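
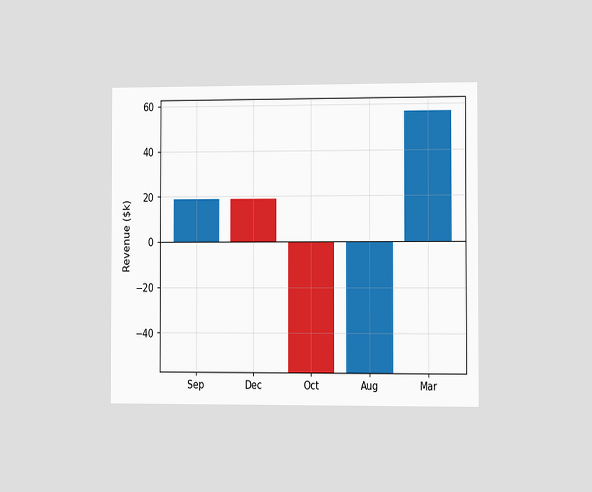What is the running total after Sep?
The chart is viewed slightly from the right. After Sep the running total reaches $19k.

$19k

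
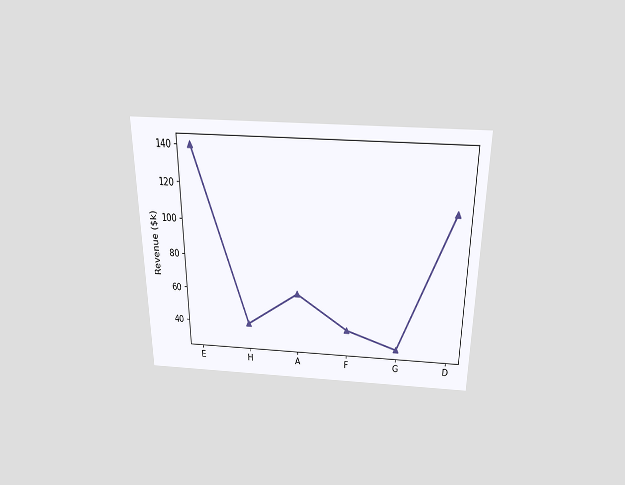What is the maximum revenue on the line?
$140k

The chart is viewed slightly from above. The highest point is at E, and reading across to the y-axis gives $140k.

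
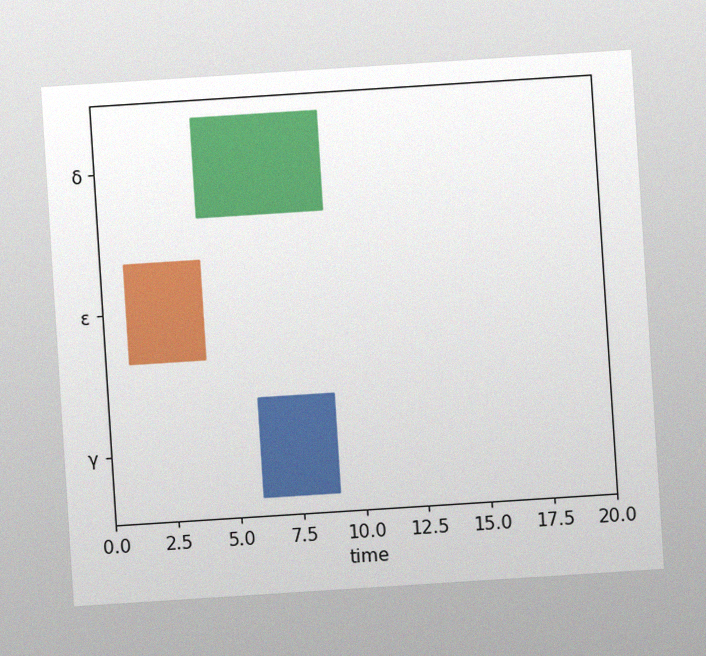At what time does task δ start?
The chart is tilted about 4° counter-clockwise, with some photo noise. The δ bar begins at t=4.

4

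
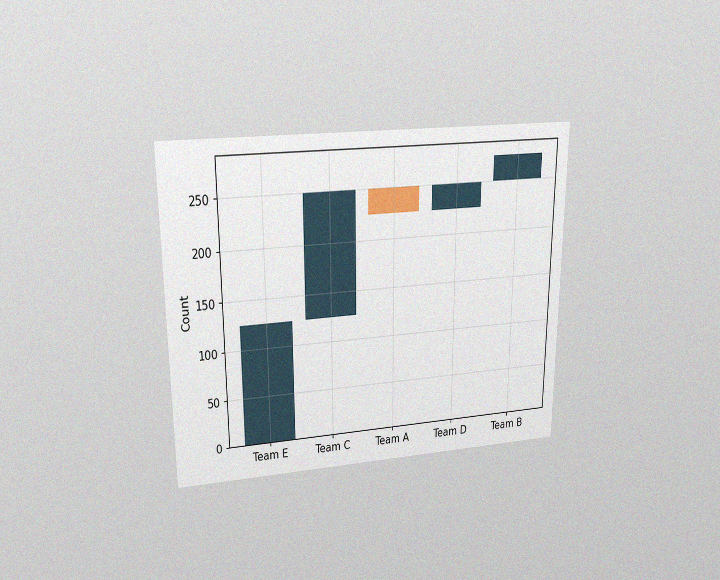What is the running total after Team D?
250

The chart is viewed slightly from above, with some photo noise. After Team D the running total reaches 250.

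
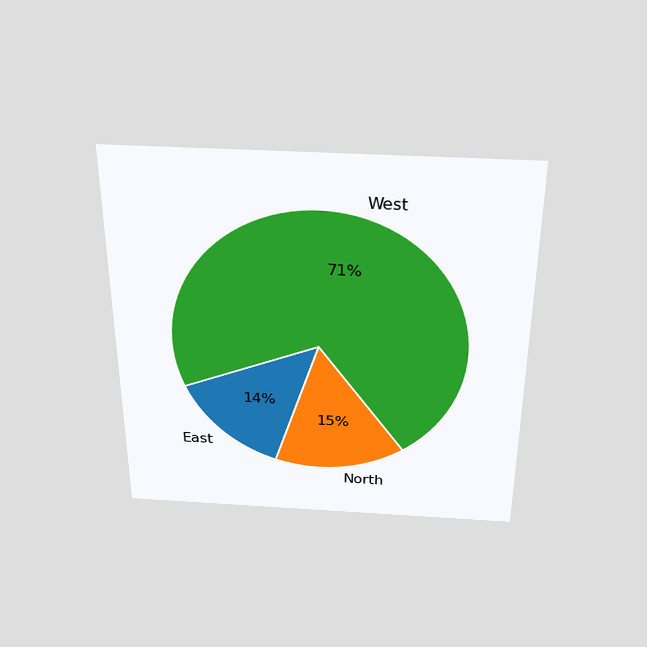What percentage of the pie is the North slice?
15%

The chart is viewed slightly from above. The North slice takes up 15% of the pie.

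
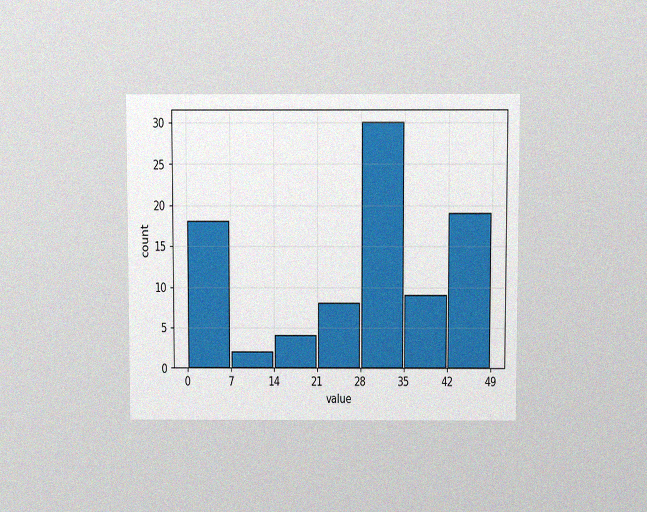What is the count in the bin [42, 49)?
19

The chart is viewed slightly from above, with some photo noise. The [42, 49) bin has height 19.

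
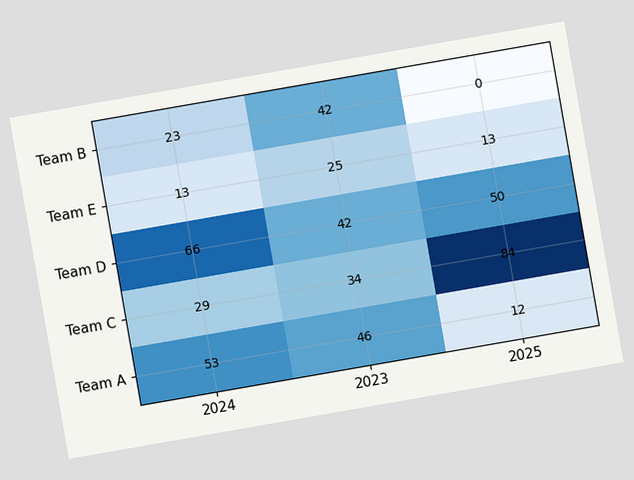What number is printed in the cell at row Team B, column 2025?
0

The chart is tilted about 10° counter-clockwise. The (Team B, 2025) cell reads 0.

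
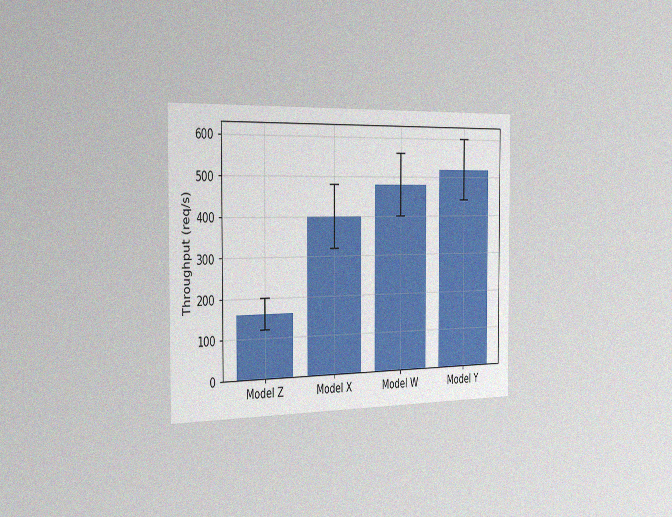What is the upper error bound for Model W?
560req/s

The chart is viewed slightly from the left, with some photo noise. The Model W bar's upper whisker reaches 560req/s.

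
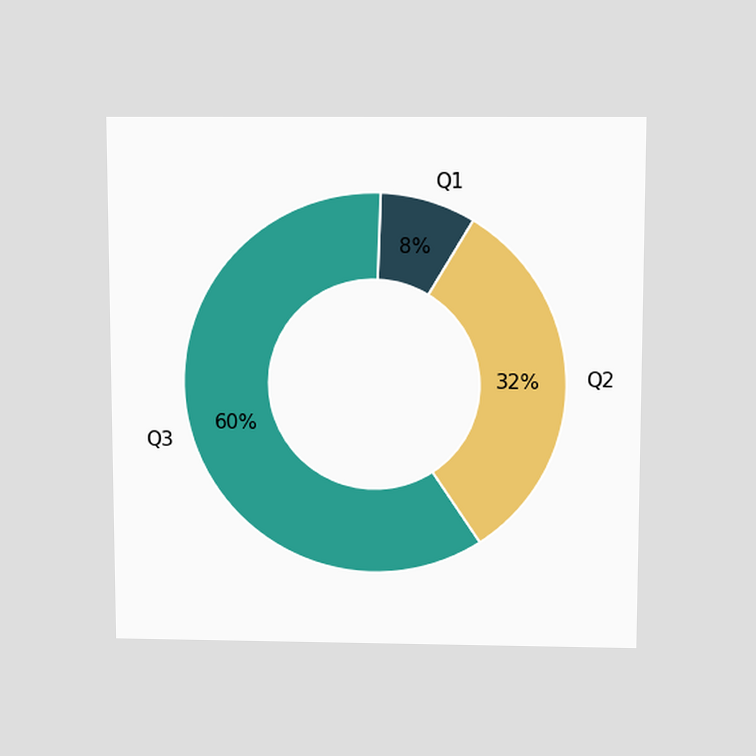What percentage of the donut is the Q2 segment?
32%

The chart is viewed slightly from above. The Q2 segment takes up 32% of the ring.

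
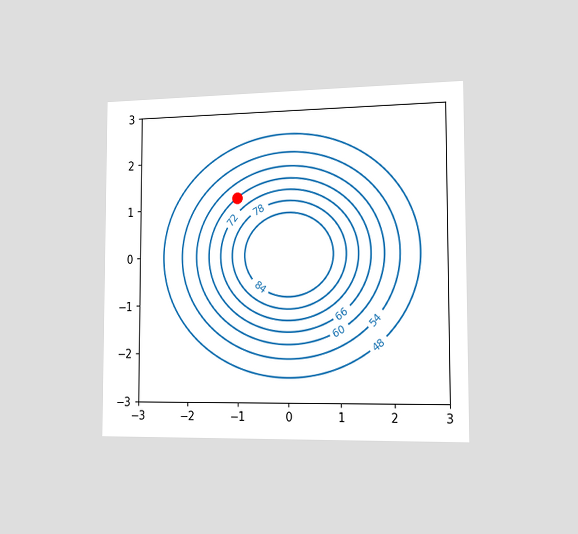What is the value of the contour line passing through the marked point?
The chart is viewed slightly from the right. The marked point sits on the contour labelled 66.

66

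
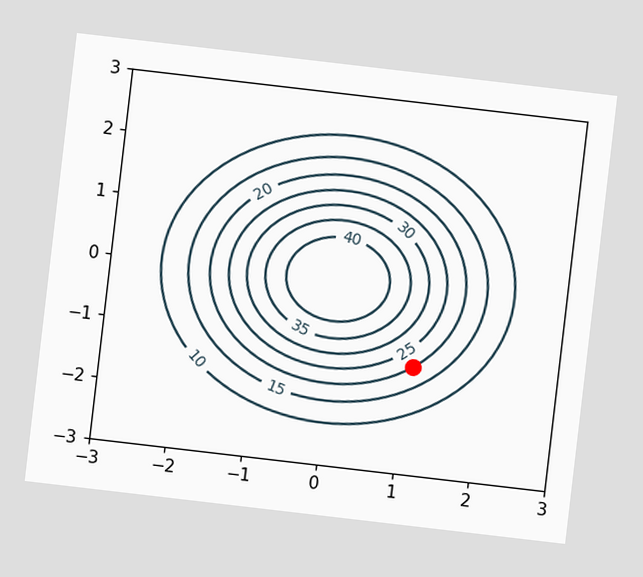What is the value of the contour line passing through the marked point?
20

The chart is tilted about 7° clockwise. The marked point sits on the contour labelled 20.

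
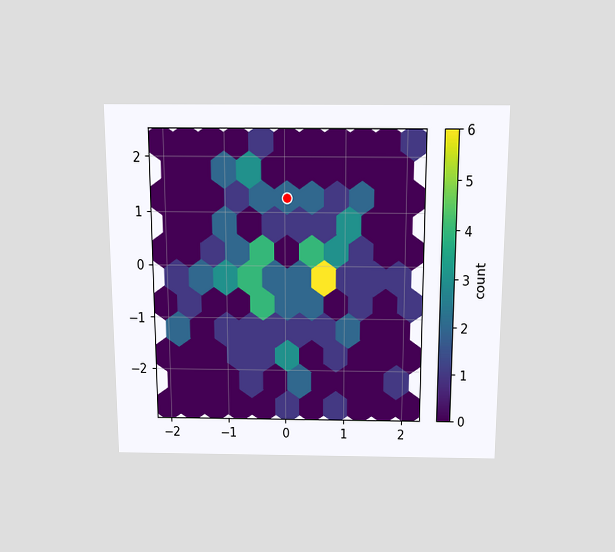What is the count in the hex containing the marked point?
2

The chart is viewed slightly from above. The marked hex reads 2 on the colorbar.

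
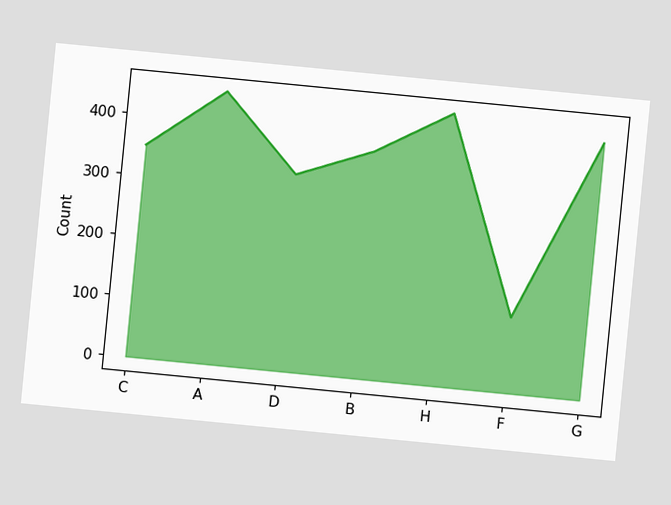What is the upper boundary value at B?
375

The chart is tilted about 6° clockwise. At B the upper boundary is at 375.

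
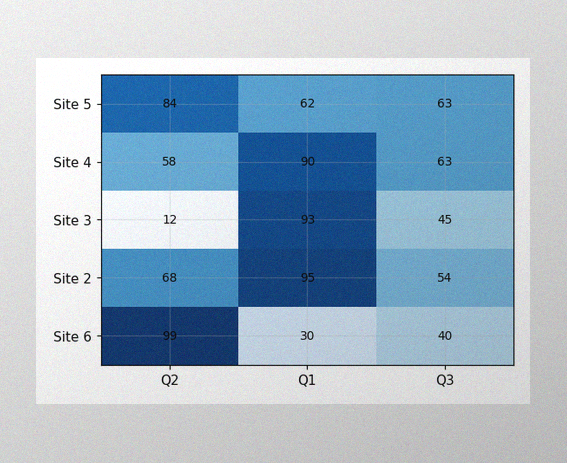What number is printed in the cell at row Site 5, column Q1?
The image has some photo noise and uneven lighting. The (Site 5, Q1) cell reads 62.

62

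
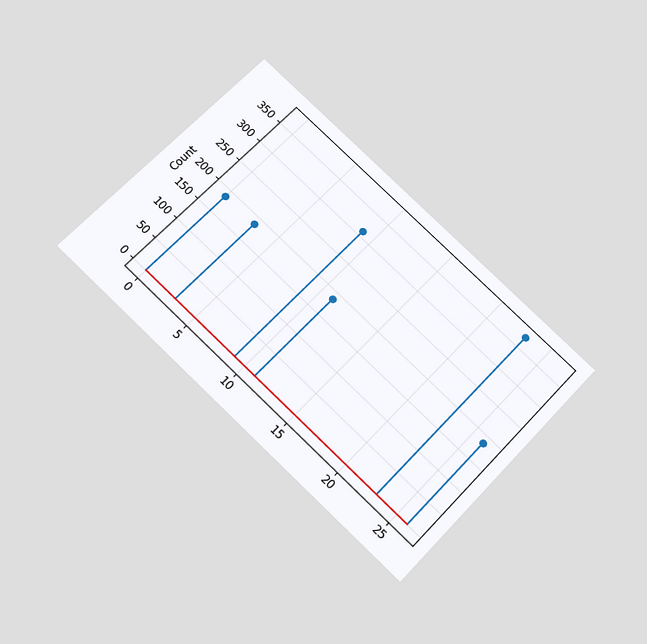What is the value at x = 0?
186

The chart is tilted about 44° clockwise and viewed slightly from below. The stem at x=0 reaches 186.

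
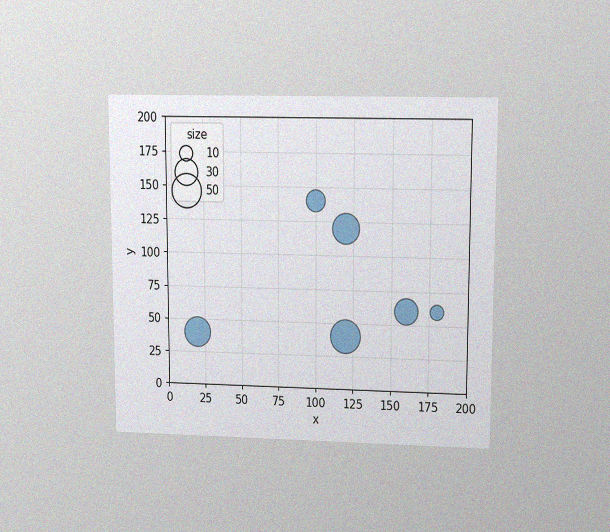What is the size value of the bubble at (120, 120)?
The chart is viewed at a slight angle, with some photo noise. Matching the bubble at (120, 120) against the size legend gives 40.

40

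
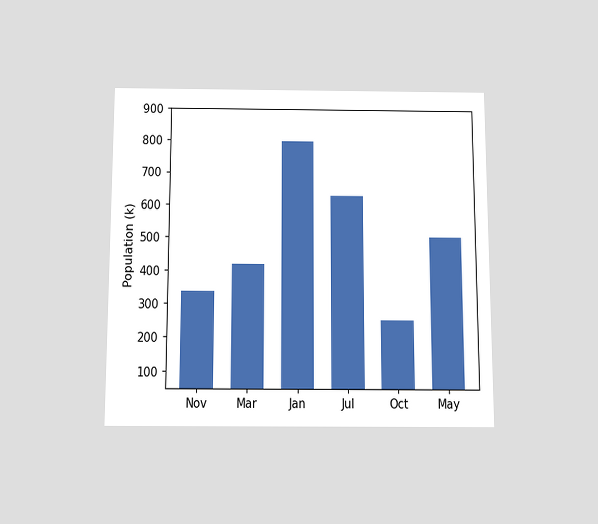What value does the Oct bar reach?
252k

The chart is viewed slightly from below. Reading along the chart's y-axis, the Oct bar reaches 252k.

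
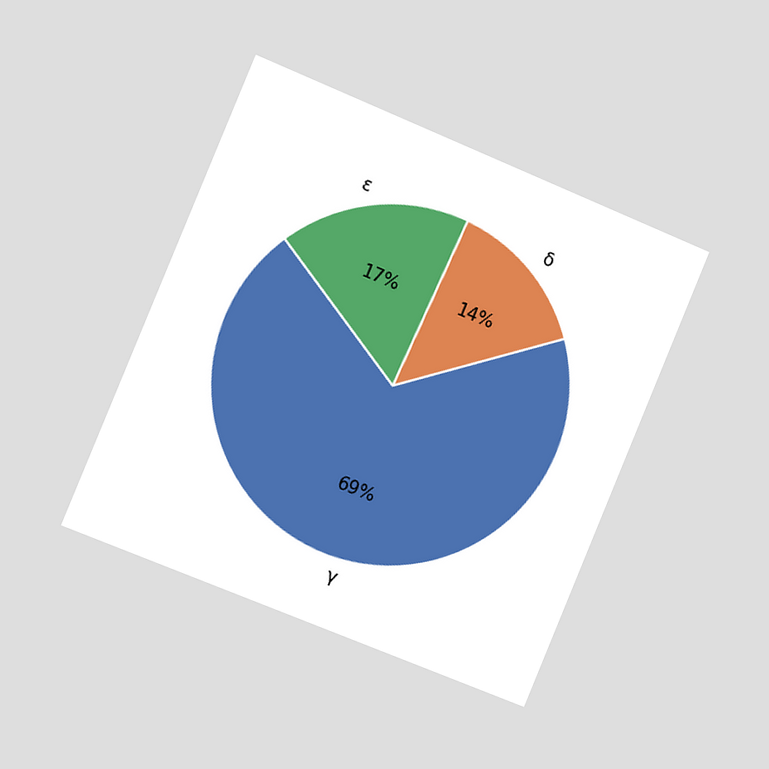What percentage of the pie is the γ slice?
69%

The chart is tilted about 23° clockwise and viewed slightly from the left. The γ slice takes up 69% of the pie.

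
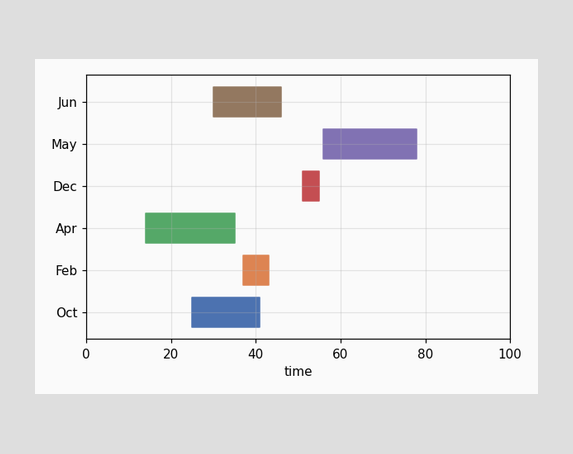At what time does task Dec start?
51

The Dec bar begins at t=51.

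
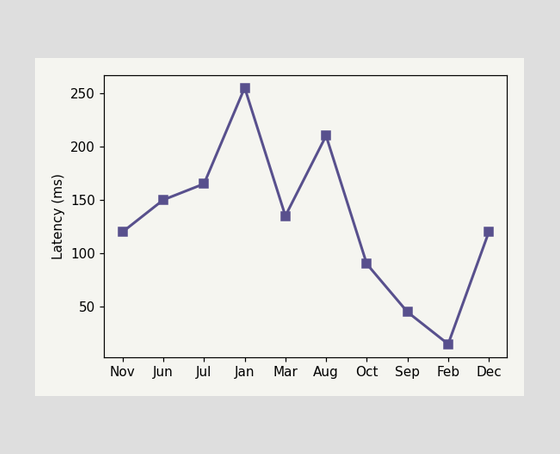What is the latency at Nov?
120ms

At Nov, the line is at 120ms.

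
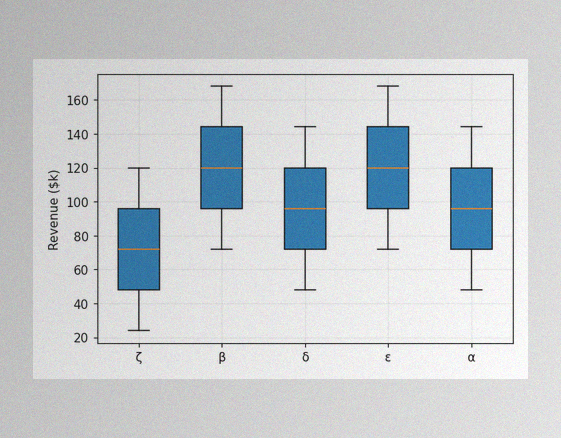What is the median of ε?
$120k

The image has some photo noise and uneven lighting. The median line in the ε box sits at $120k.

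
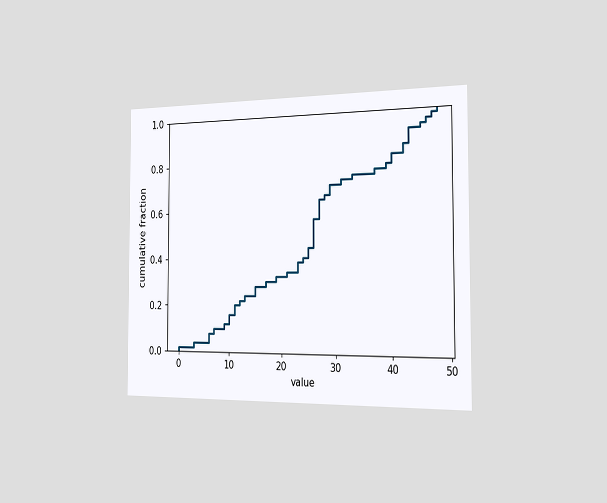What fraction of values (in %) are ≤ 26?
56%

The chart is viewed slightly from the right. At x=26 the ECDF step is at 56%.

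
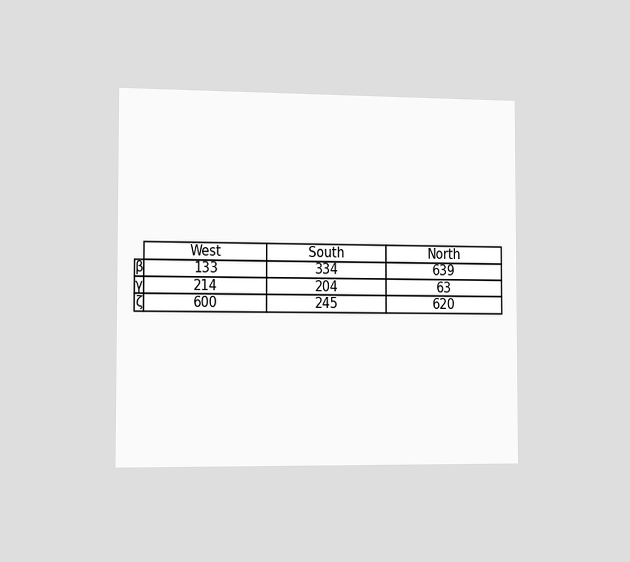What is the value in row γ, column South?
The chart is viewed slightly from the left. The (γ, South) cell reads 204.

204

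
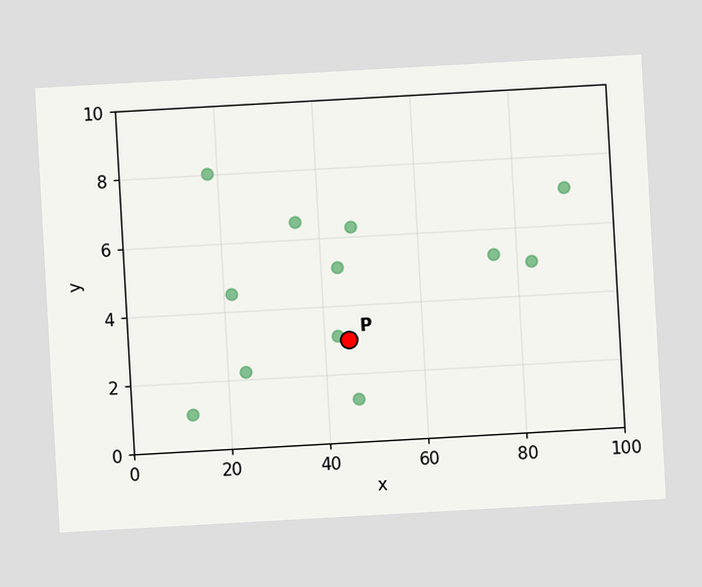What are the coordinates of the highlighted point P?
(45, 3)

The chart is tilted about 3° counter-clockwise. Following the gridlines from P to each axis, P sits at (45, 3).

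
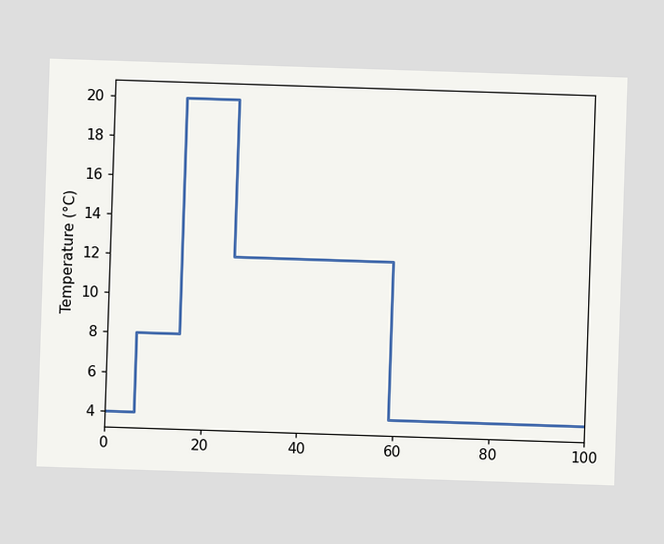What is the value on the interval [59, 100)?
On [59, 100) the step sits at 4°C.

4°C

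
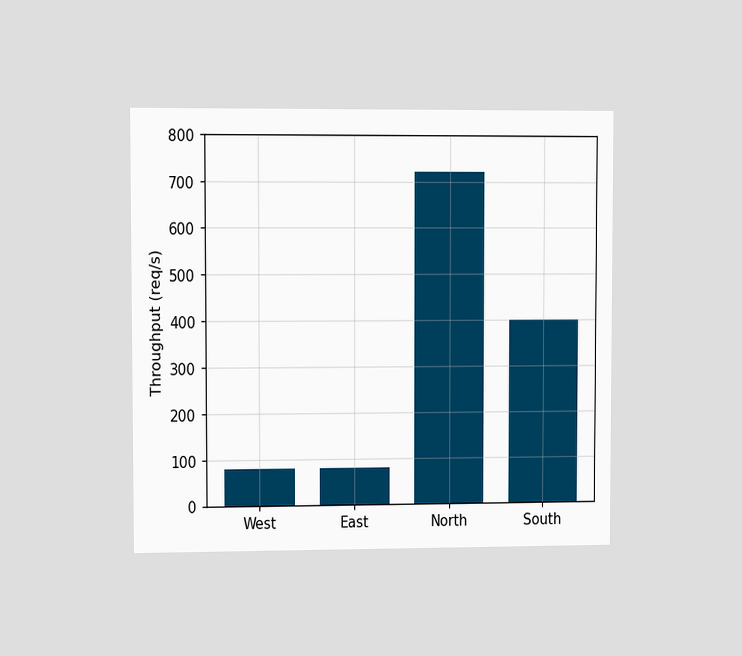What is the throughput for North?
The chart is viewed at a slight angle. Reading along the chart's y-axis, the North bar reaches 720req/s.

720req/s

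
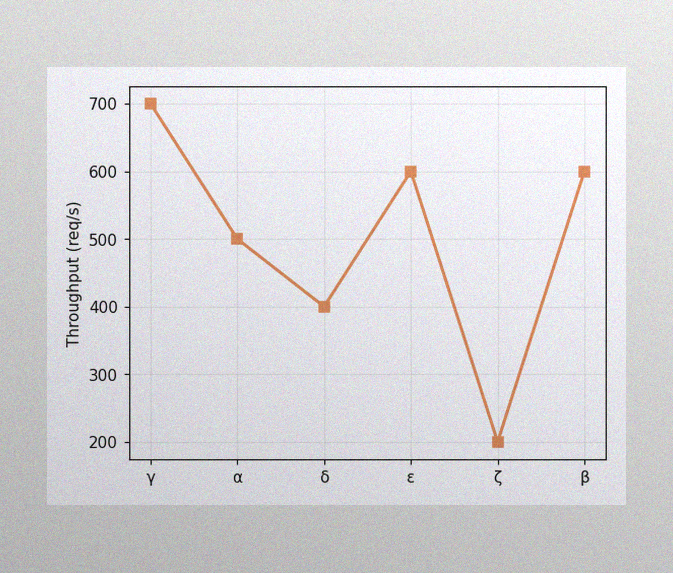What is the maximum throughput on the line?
700req/s

The image has some photo noise and uneven lighting. The highest point is at γ, and reading across to the y-axis gives 700req/s.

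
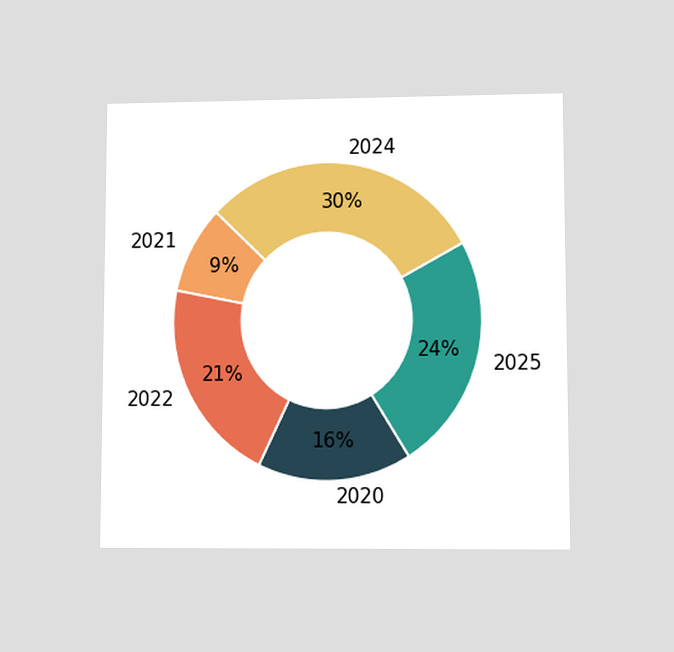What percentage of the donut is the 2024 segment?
30%

The chart is viewed at a slight angle. The 2024 segment takes up 30% of the ring.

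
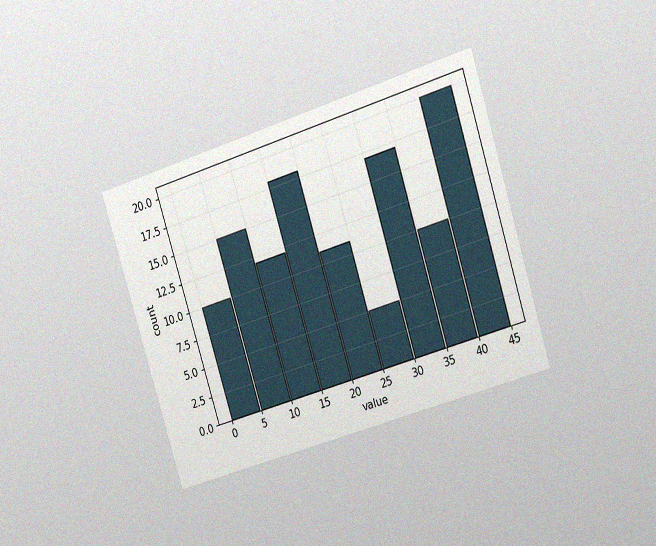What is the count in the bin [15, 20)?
The chart is tilted about 18° counter-clockwise and viewed slightly from the right, with some photo noise. The [15, 20) bin has height 18.

18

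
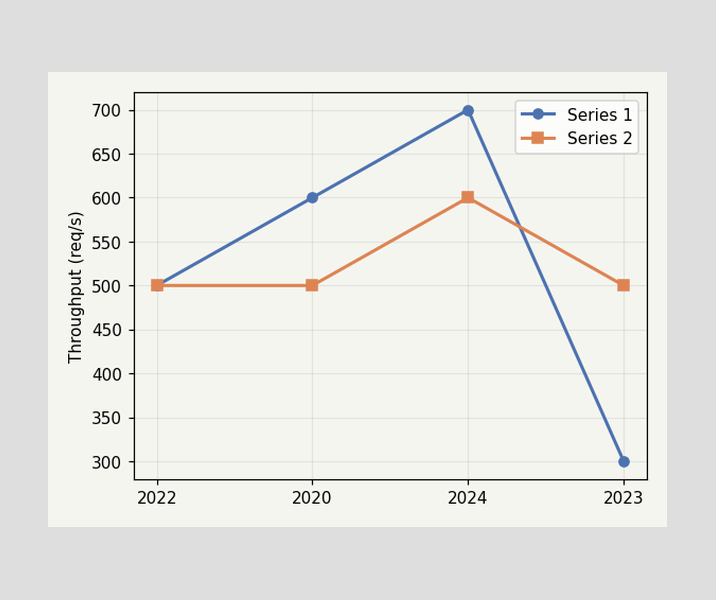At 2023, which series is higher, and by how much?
At 2023, Series 2 sits above the other line by 200req/s.

Series 2, by 200req/s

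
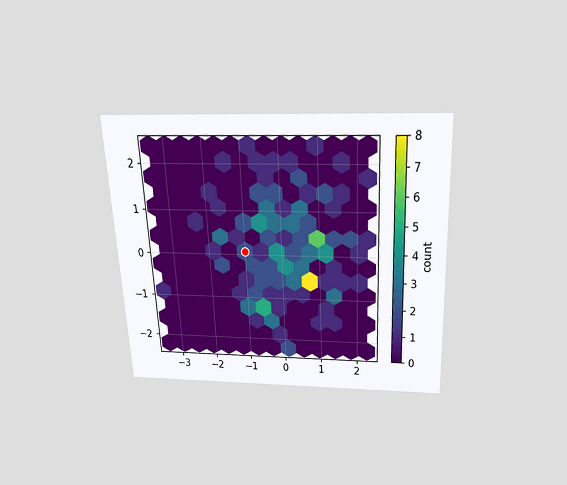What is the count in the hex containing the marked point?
The chart is tilted about 3° counter-clockwise and viewed slightly from above. The marked hex reads 2 on the colorbar.

2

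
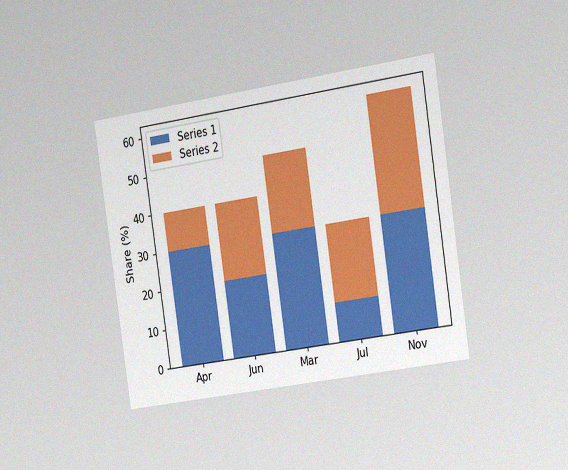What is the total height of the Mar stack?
50%

The chart is tilted about 8° counter-clockwise and viewed slightly from the right, with some photo noise. The Mar stack's top reaches 50% on the y-axis.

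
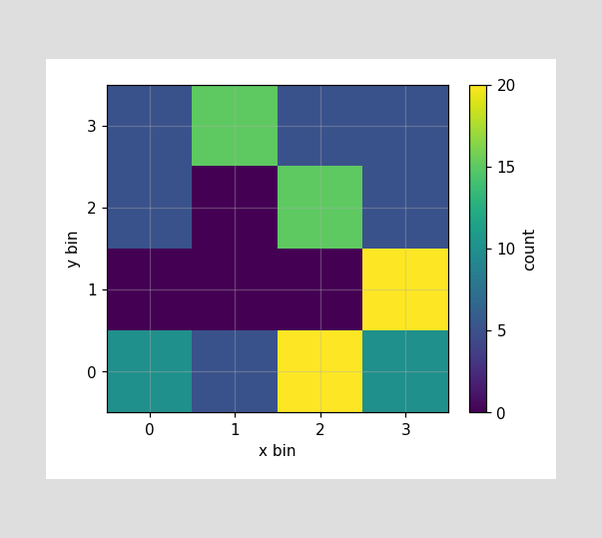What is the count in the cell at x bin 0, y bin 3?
5

Matching the cell (0, 3) against the colorbar gives 5.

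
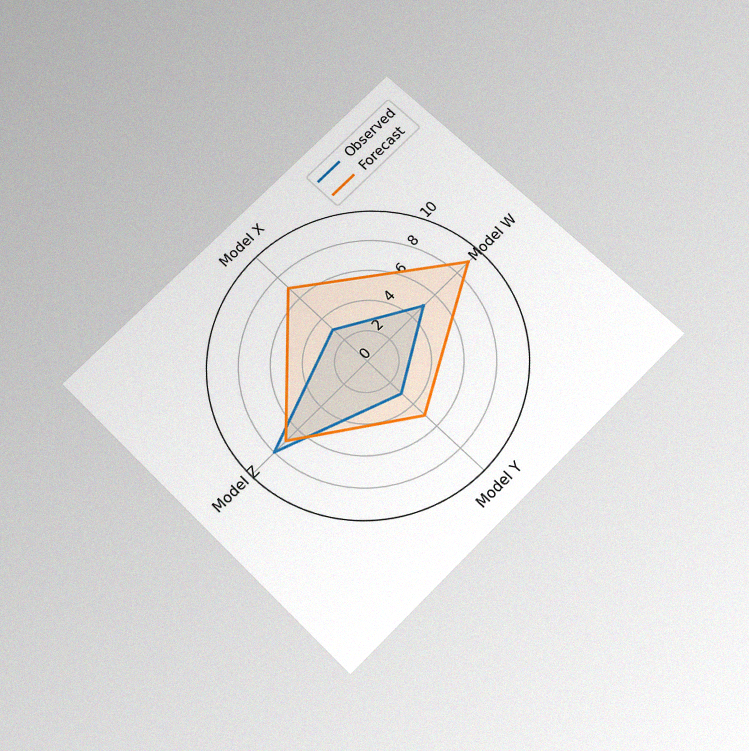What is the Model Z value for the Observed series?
8

The chart is tilted about 45° counter-clockwise and viewed slightly from below, with some photo noise. On the Model Z axis, Observed reaches 8.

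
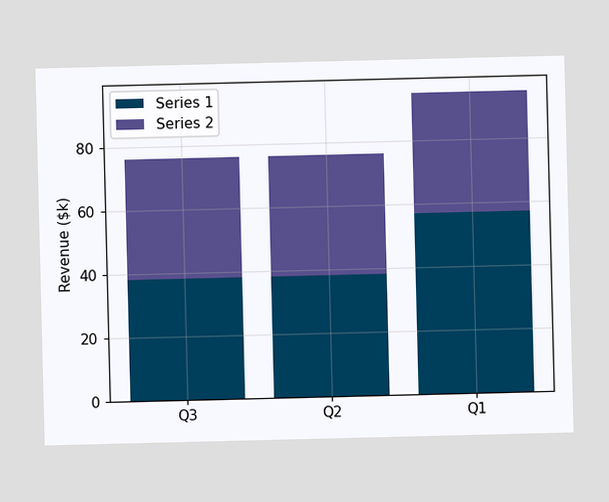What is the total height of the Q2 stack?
$76k

The Q2 stack's top reaches $76k on the y-axis.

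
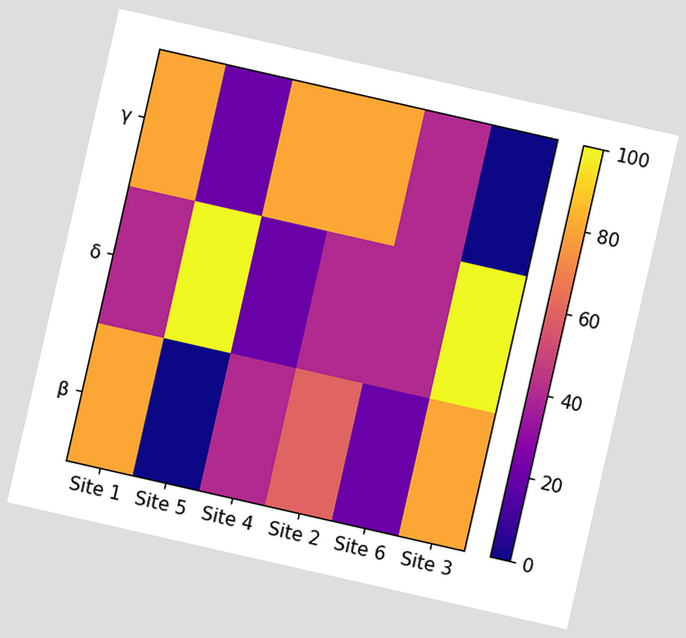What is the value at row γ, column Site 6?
The chart is tilted about 13° clockwise. Matching cell (γ, Site 6) against the colorbar gives 40.

40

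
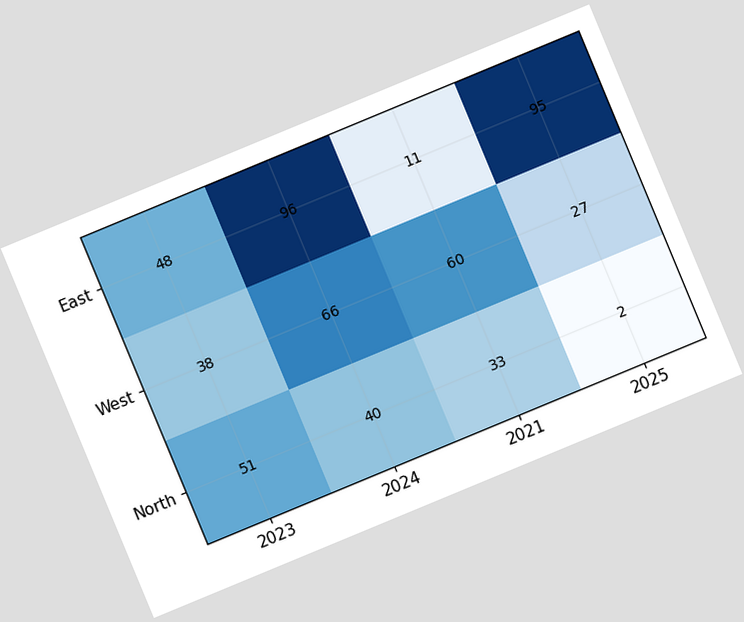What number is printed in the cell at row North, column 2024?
The chart is tilted about 23° counter-clockwise. The (North, 2024) cell reads 40.

40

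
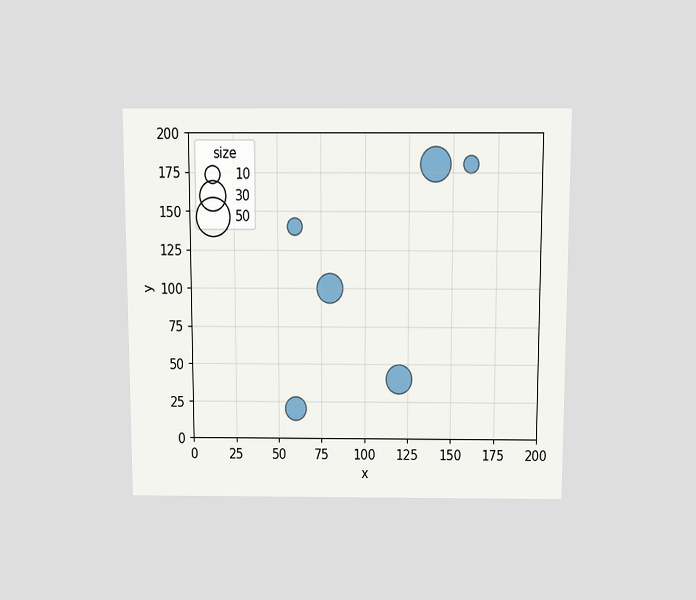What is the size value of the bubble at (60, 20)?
The chart is viewed slightly from above. Matching the bubble at (60, 20) against the size legend gives 20.

20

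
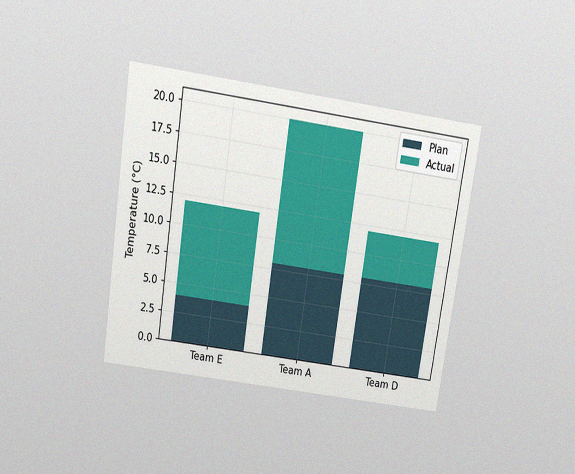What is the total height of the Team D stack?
The chart is tilted about 8° clockwise and viewed slightly from above, with some photo noise. The Team D stack's top reaches 12°C on the y-axis.

12°C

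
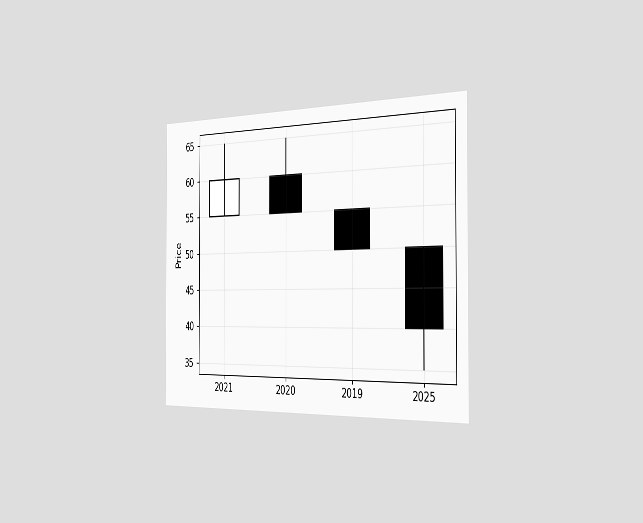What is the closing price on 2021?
The chart is viewed slightly from the right. The 2021 candle closes at 60.

60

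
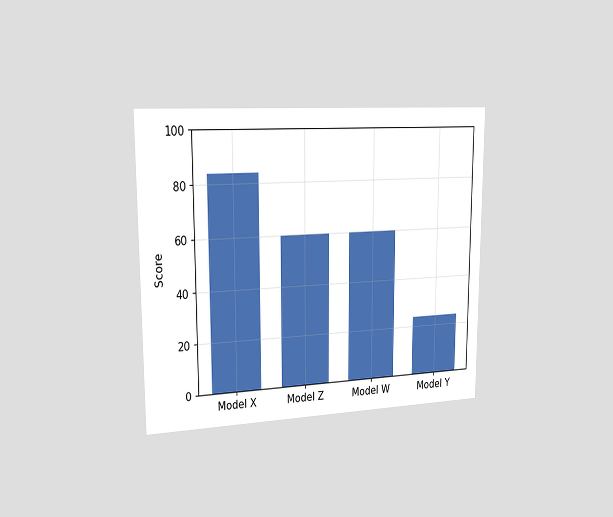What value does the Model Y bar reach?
24

The chart is viewed slightly from the left. Reading along the chart's y-axis, the Model Y bar reaches 24.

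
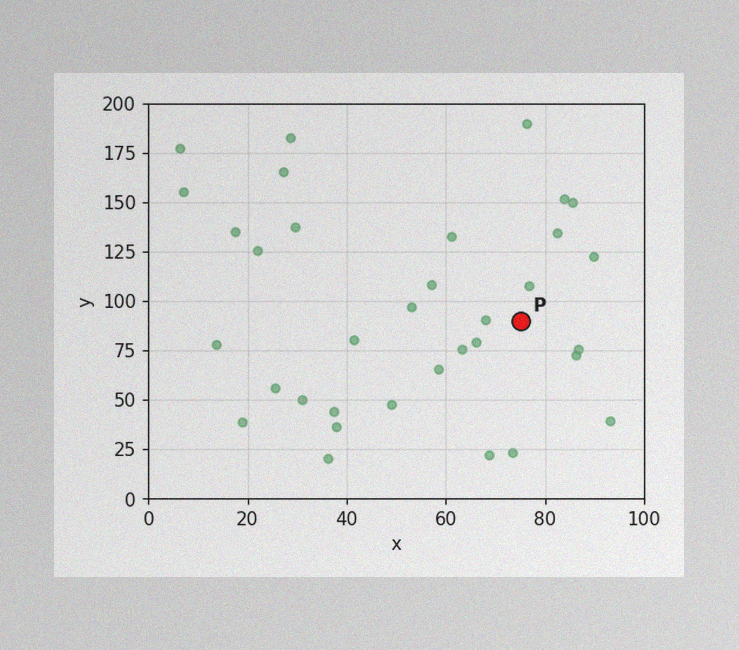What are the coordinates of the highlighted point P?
The image has some photo noise and uneven lighting. Following the gridlines from P to each axis, P sits at (75, 90).

(75, 90)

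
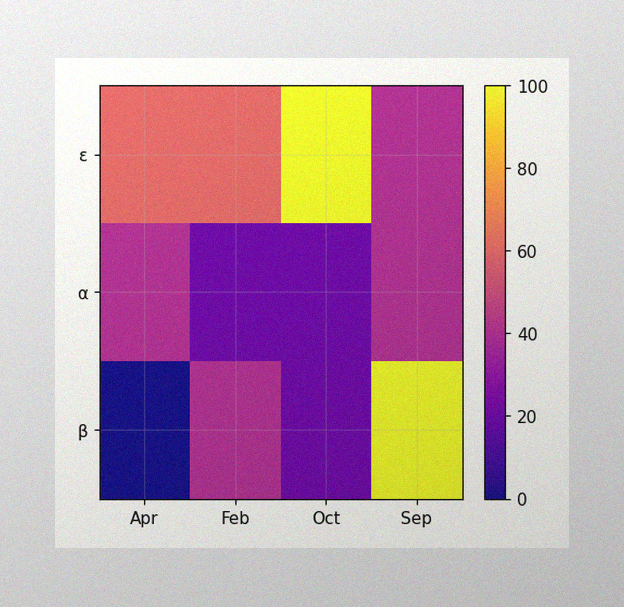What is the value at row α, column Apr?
The image has some photo noise and uneven lighting. Matching cell (α, Apr) against the colorbar gives 40.

40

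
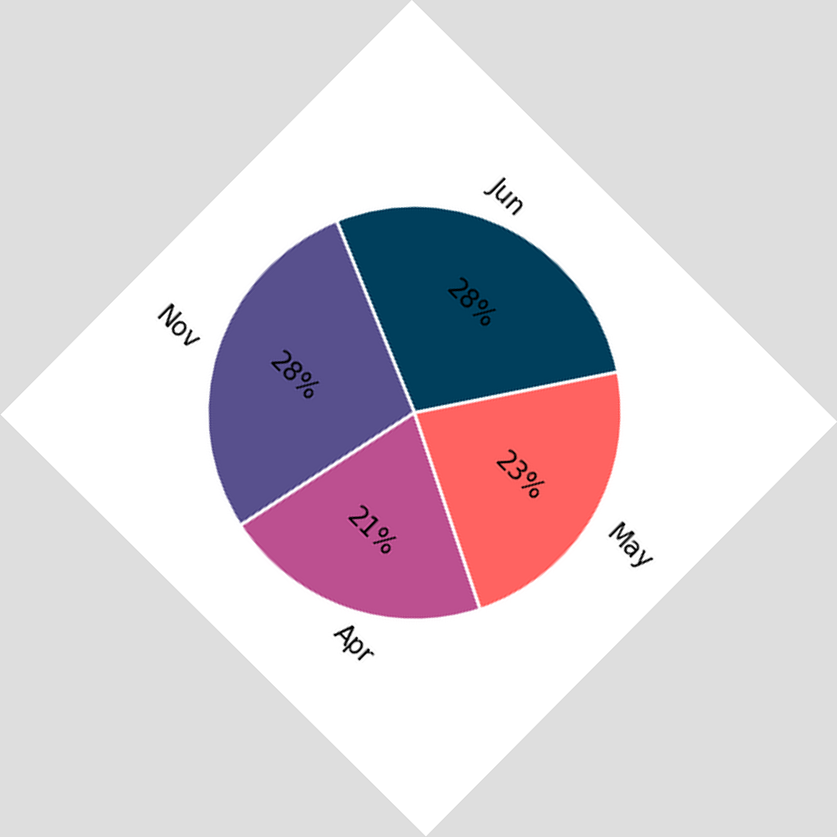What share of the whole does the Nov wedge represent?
The chart is tilted about 45° clockwise. The Nov slice takes up 28% of the pie.

28%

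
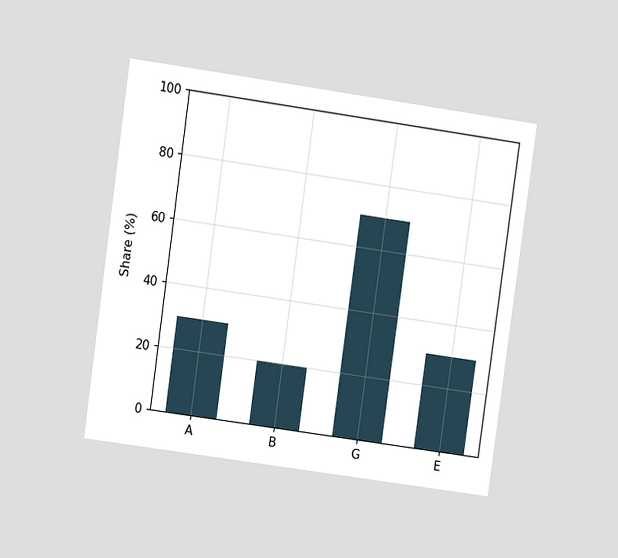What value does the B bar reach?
20%

The chart is tilted about 8° clockwise and viewed at a slight angle. Reading along the chart's y-axis, the B bar reaches 20%.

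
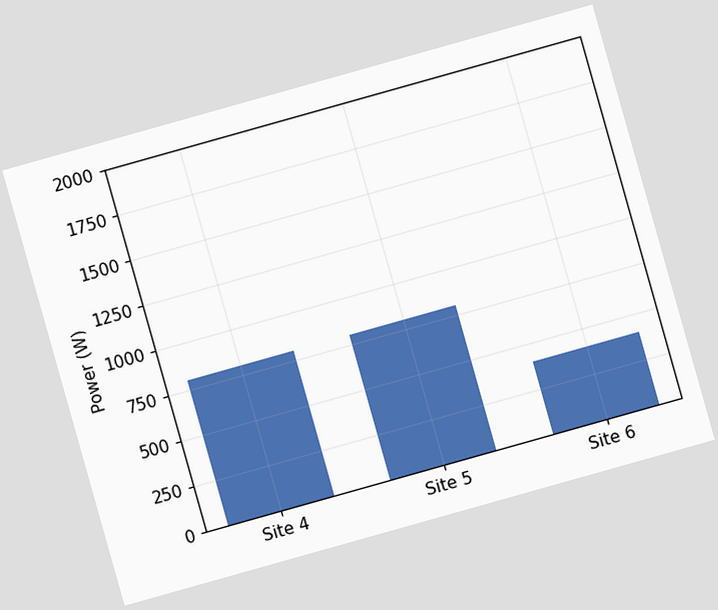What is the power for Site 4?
The chart is tilted about 16° counter-clockwise. Reading along the chart's y-axis, the Site 4 bar reaches 800W.

800W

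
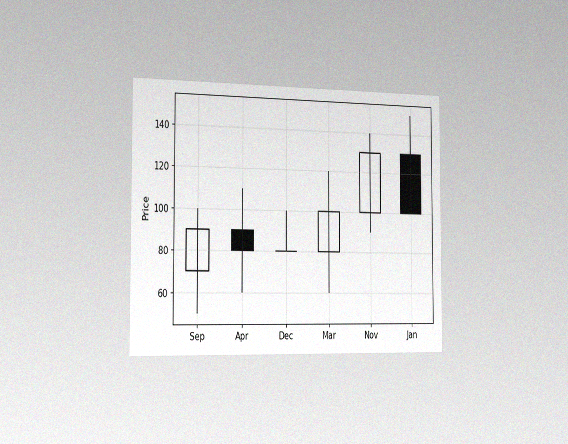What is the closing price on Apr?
80

The chart is viewed slightly from the left, with some photo noise. The Apr candle closes at 80.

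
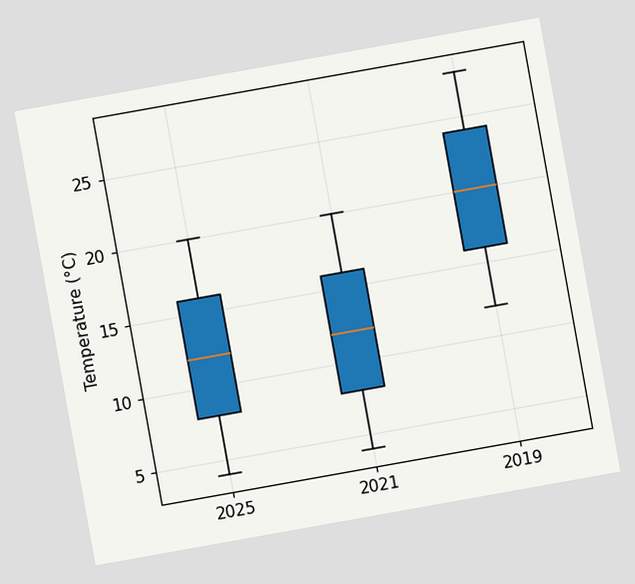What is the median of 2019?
The chart is tilted about 10° counter-clockwise. The median line in the 2019 box sits at 20°C.

20°C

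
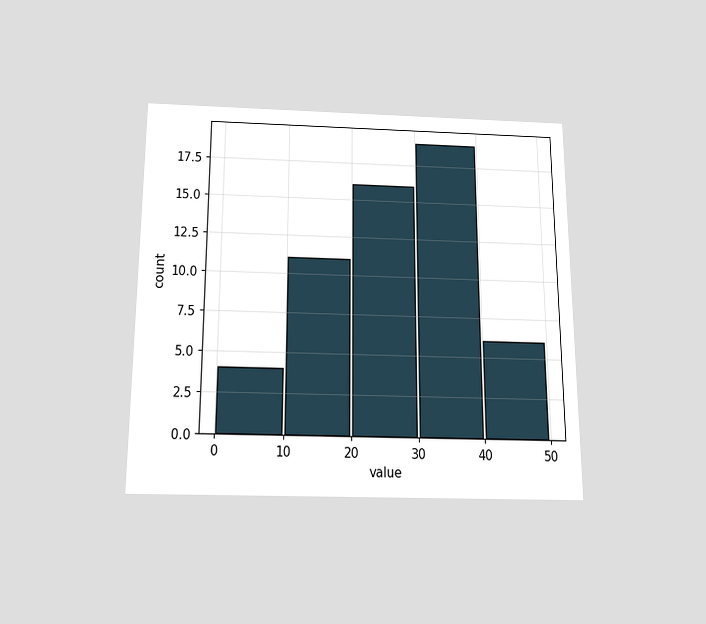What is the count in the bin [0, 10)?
The chart is viewed slightly from below. The [0, 10) bin has height 4.

4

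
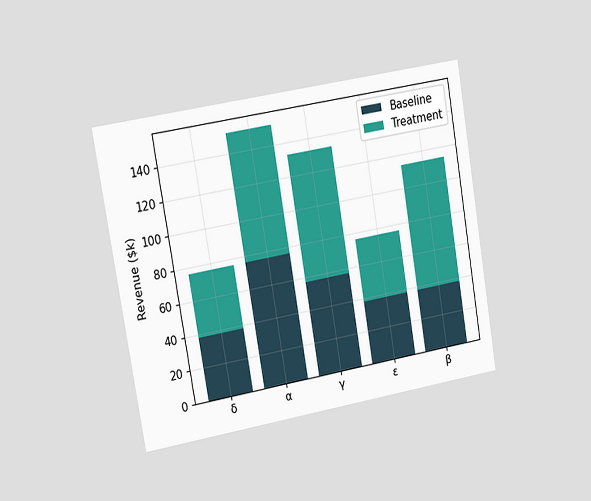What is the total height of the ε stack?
$76k

The chart is tilted about 10° counter-clockwise and viewed at a slight angle. The ε stack's top reaches $76k on the y-axis.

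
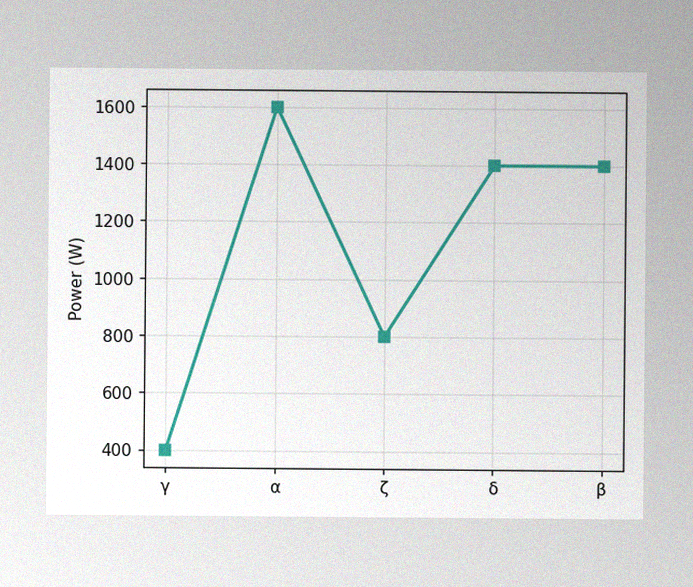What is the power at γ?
The image has some photo noise and uneven lighting. At γ, the line is at 400W.

400W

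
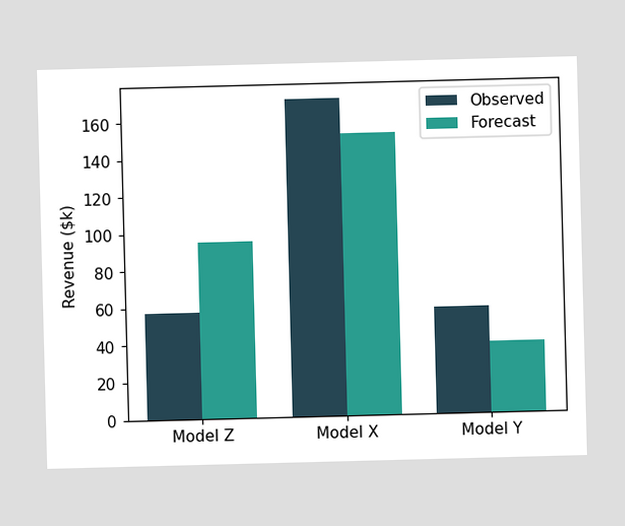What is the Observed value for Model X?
The Observed bar at Model X reaches $171k on the y-axis.

$171k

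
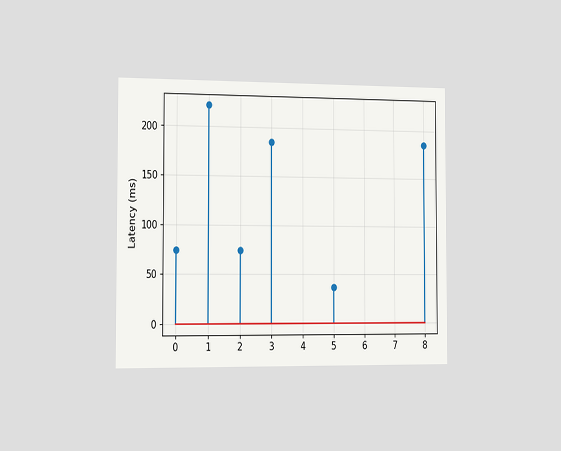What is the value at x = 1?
222ms

The chart is viewed slightly from the left. The stem at x=1 reaches 222ms.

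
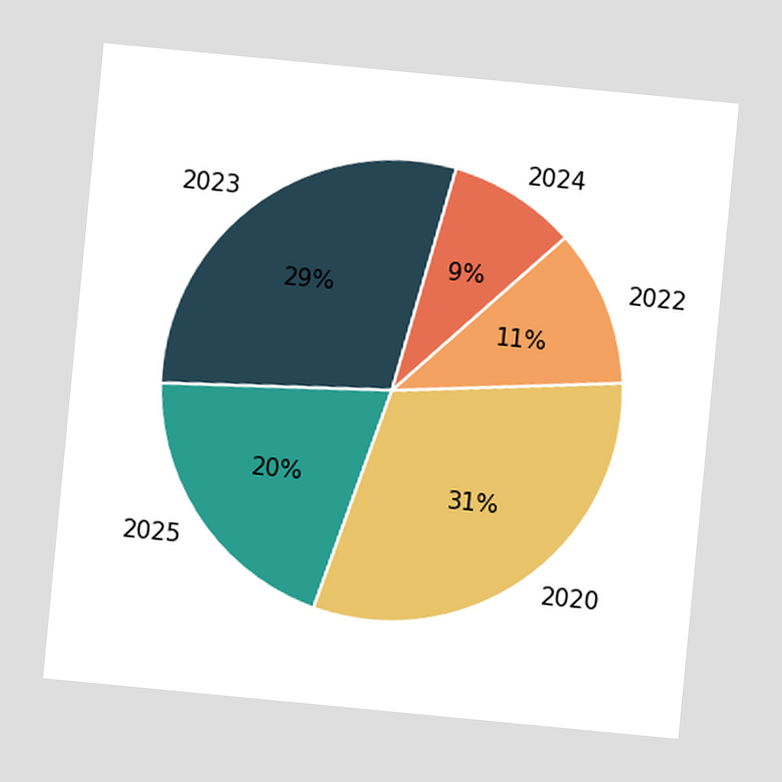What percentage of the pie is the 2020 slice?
31%

The chart is tilted about 5° clockwise. The 2020 slice takes up 31% of the pie.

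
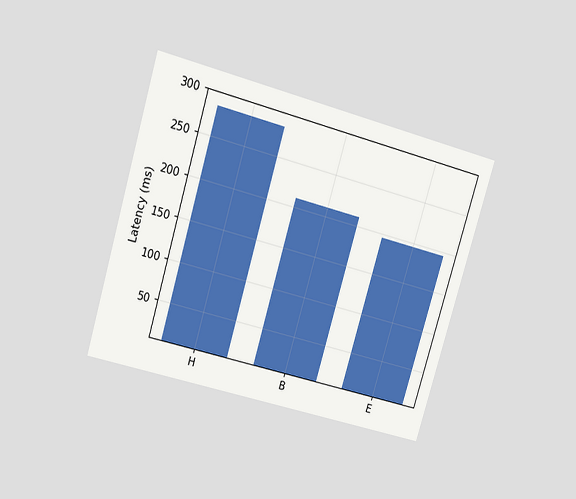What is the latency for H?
The chart is tilted about 17° clockwise and viewed slightly from above. Reading along the chart's y-axis, the H bar reaches 285ms.

285ms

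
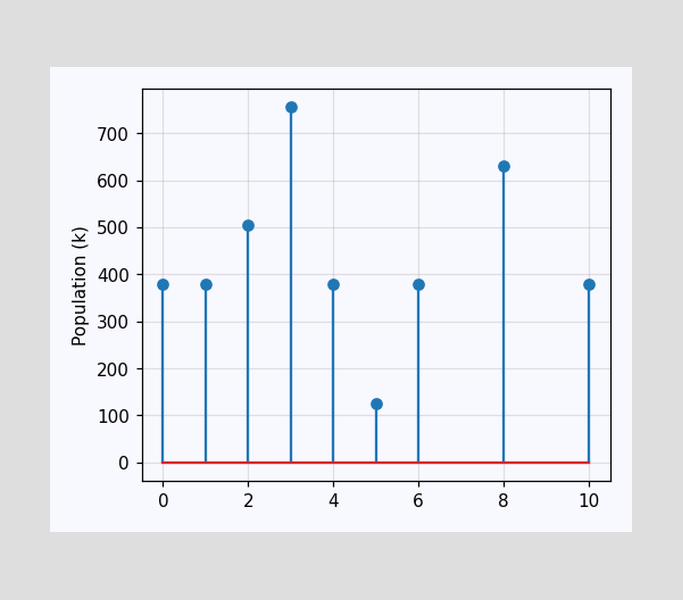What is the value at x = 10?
378k

The stem at x=10 reaches 378k.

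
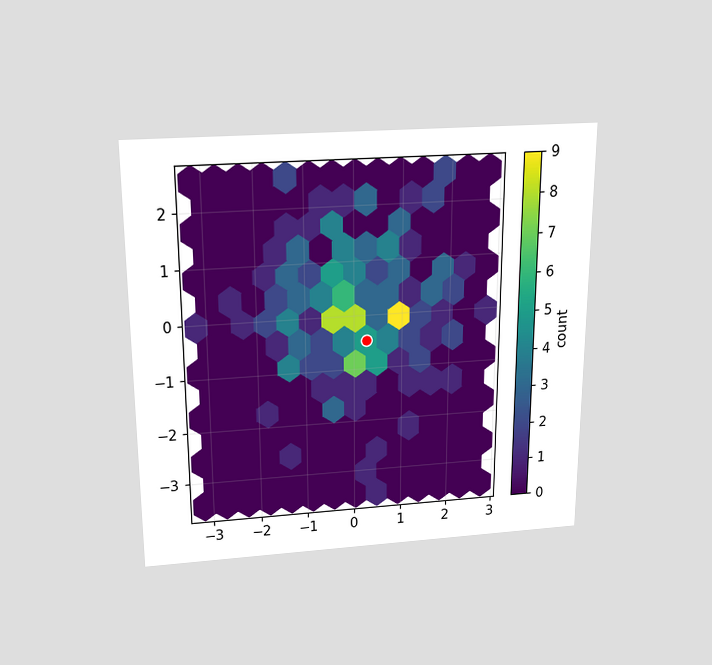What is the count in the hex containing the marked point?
The chart is viewed slightly from above. The marked hex reads 5 on the colorbar.

5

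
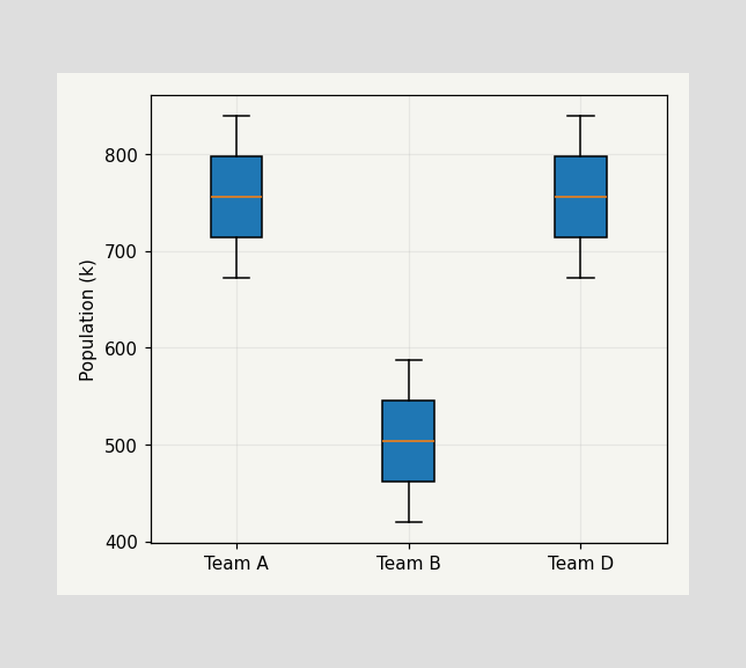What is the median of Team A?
756k

The median line in the Team A box sits at 756k.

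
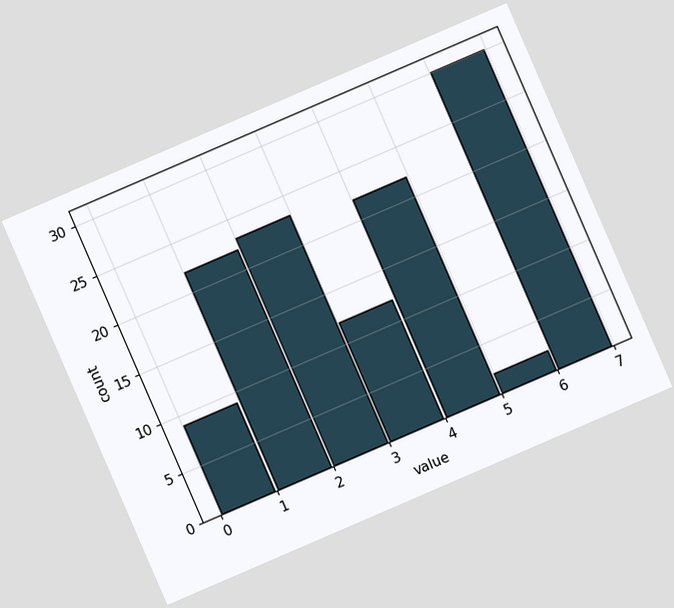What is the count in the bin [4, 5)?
22

The chart is tilted about 23° counter-clockwise. The [4, 5) bin has height 22.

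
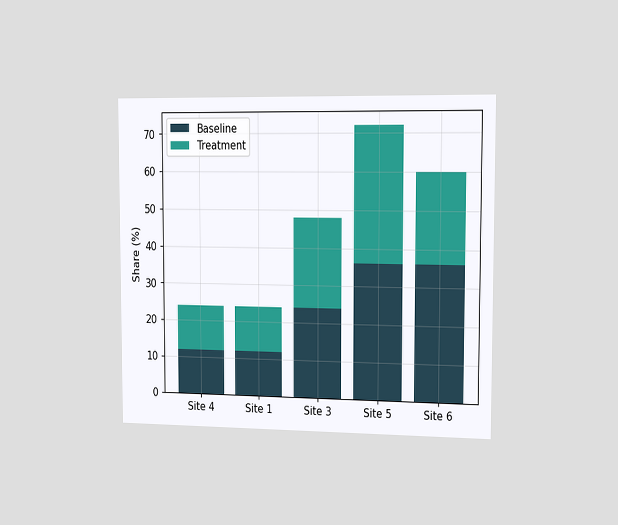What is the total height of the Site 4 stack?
24%

The chart is viewed slightly from the right. The Site 4 stack's top reaches 24% on the y-axis.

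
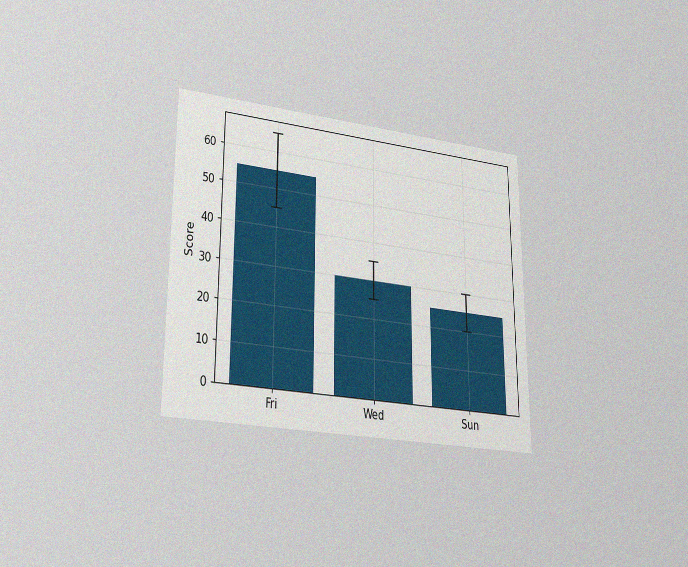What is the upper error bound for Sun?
The chart is viewed at a slight angle, with some photo noise. The Sun bar's upper whisker reaches 30.

30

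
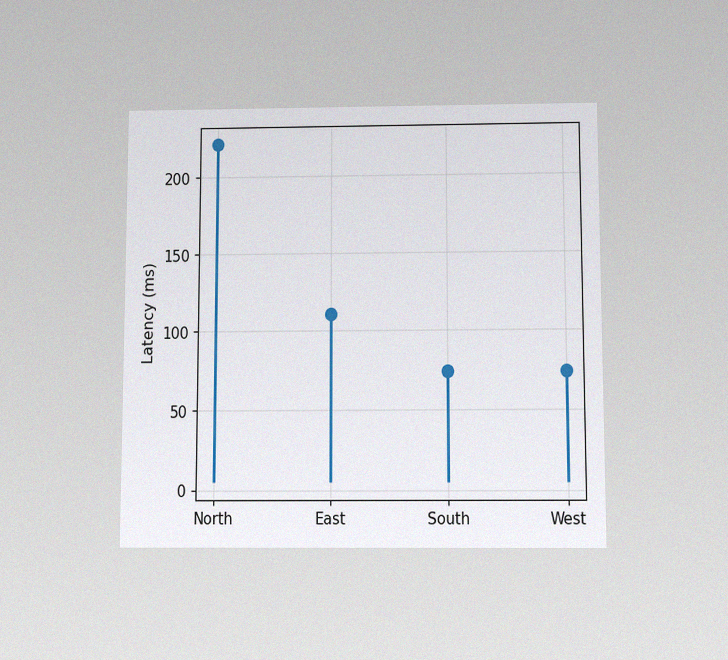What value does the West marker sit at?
74ms

The chart is viewed slightly from below, with some photo noise. The West marker sits at 74ms.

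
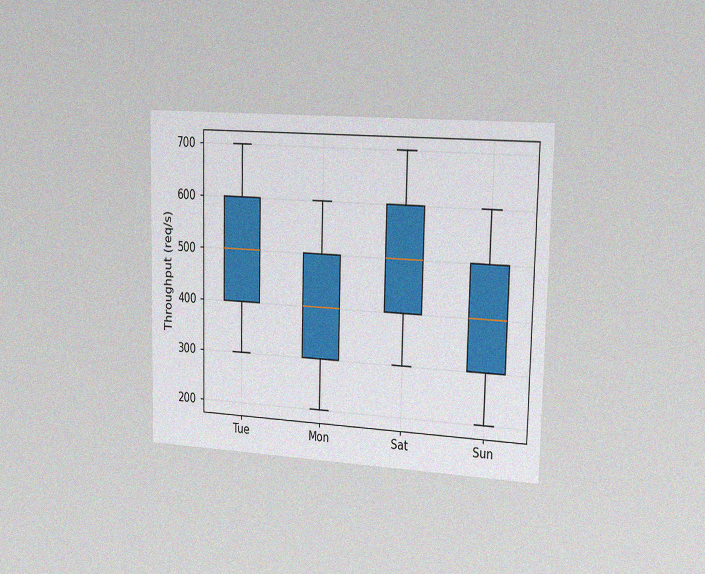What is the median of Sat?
The chart is viewed slightly from the right, with some photo noise. The median line in the Sat box sits at 500req/s.

500req/s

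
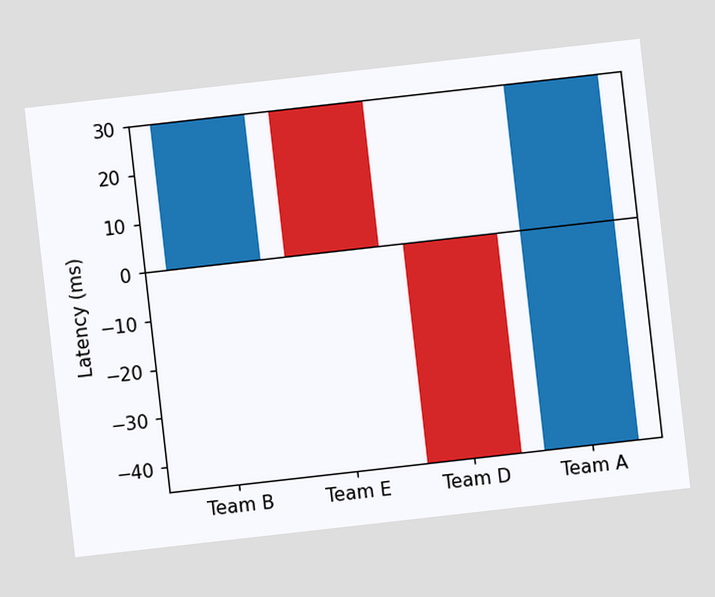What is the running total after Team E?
0ms

The chart is tilted about 6° counter-clockwise. After Team E the running total reaches 0ms.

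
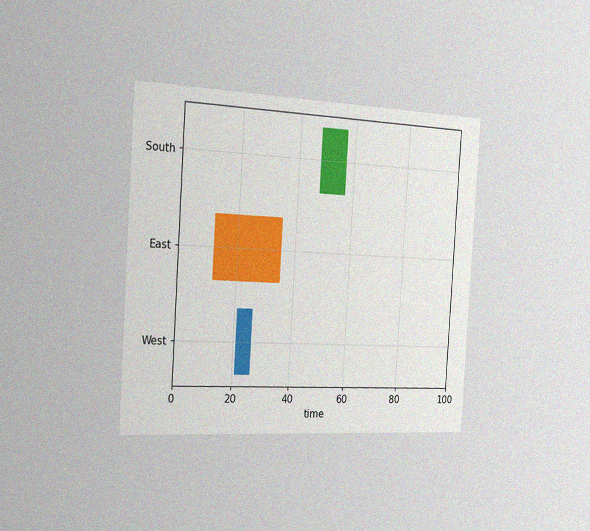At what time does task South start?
48

The chart is tilted about 4° clockwise and viewed slightly from the left, with some photo noise. The South bar begins at t=48.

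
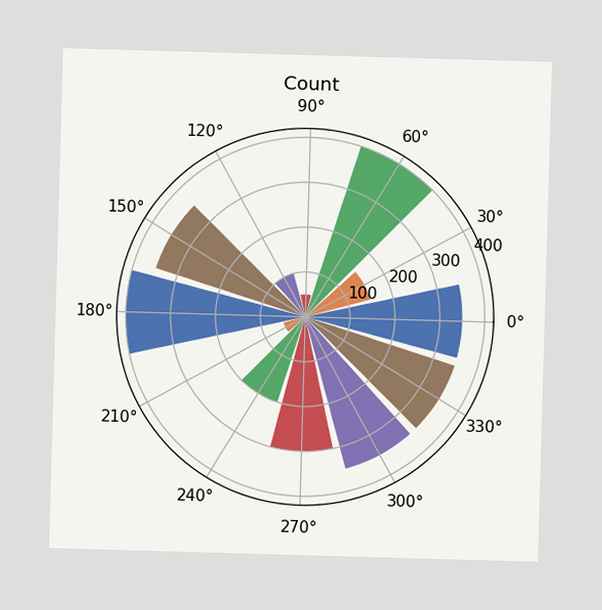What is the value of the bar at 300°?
350

The bar at 300° reaches 350 on the radial axis.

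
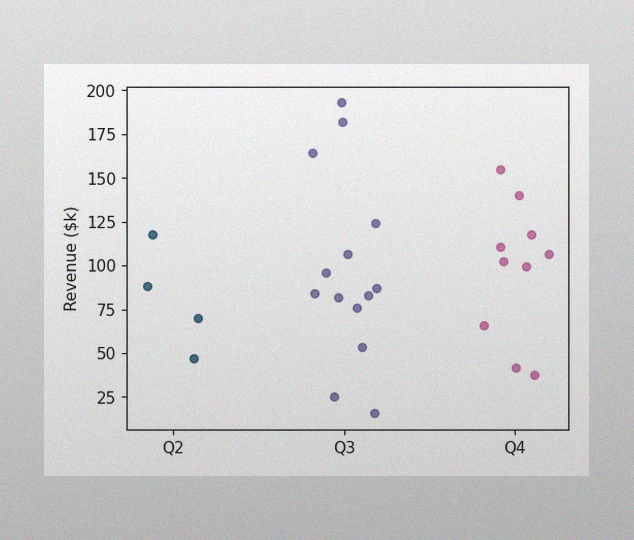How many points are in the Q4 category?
10

The image has some photo noise and uneven lighting. Counting the markers in the Q4 column gives 10.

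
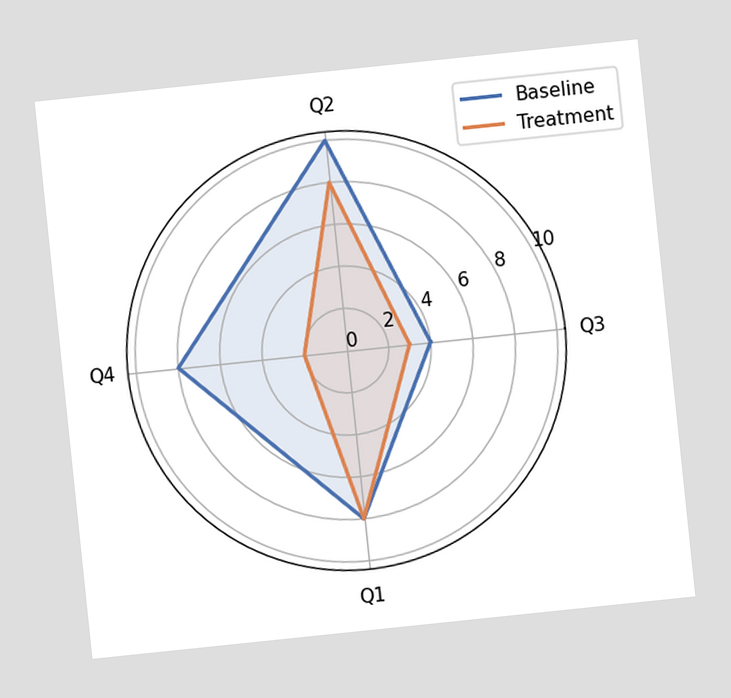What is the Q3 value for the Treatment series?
3

The chart is tilted about 6° counter-clockwise. On the Q3 axis, Treatment reaches 3.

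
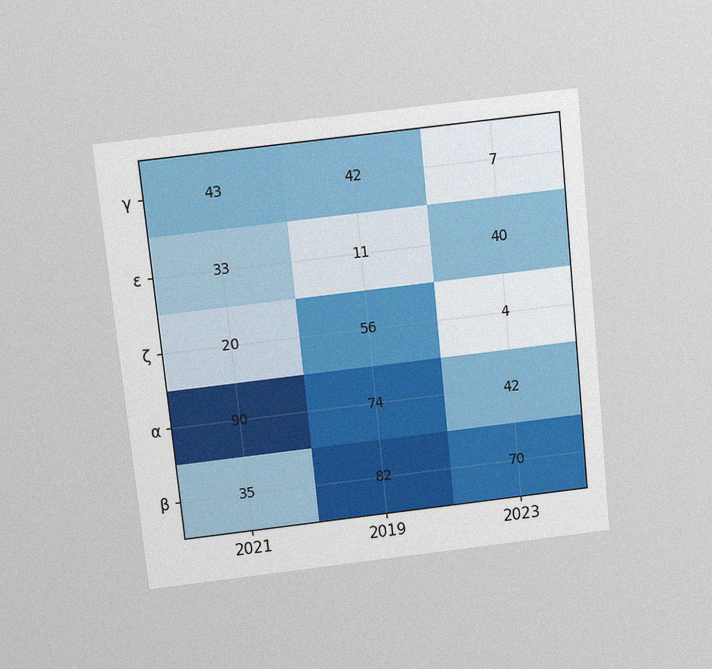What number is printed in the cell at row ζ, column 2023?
4

The chart is tilted about 6° counter-clockwise and viewed slightly from above, with some photo noise. The (ζ, 2023) cell reads 4.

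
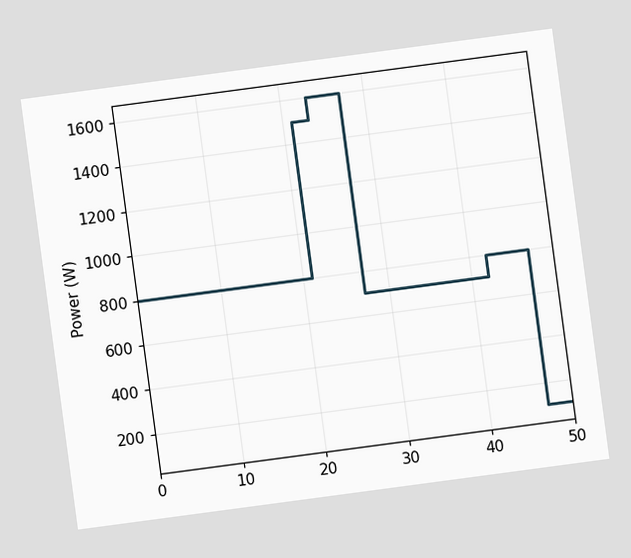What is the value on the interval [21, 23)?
The chart is tilted about 8° counter-clockwise. On [21, 23) the step sits at 1500W.

1500W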